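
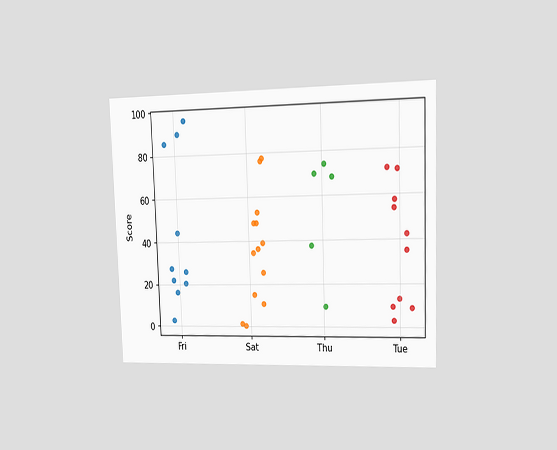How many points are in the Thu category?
The chart is viewed slightly from the right. Counting the markers in the Thu column gives 5.

5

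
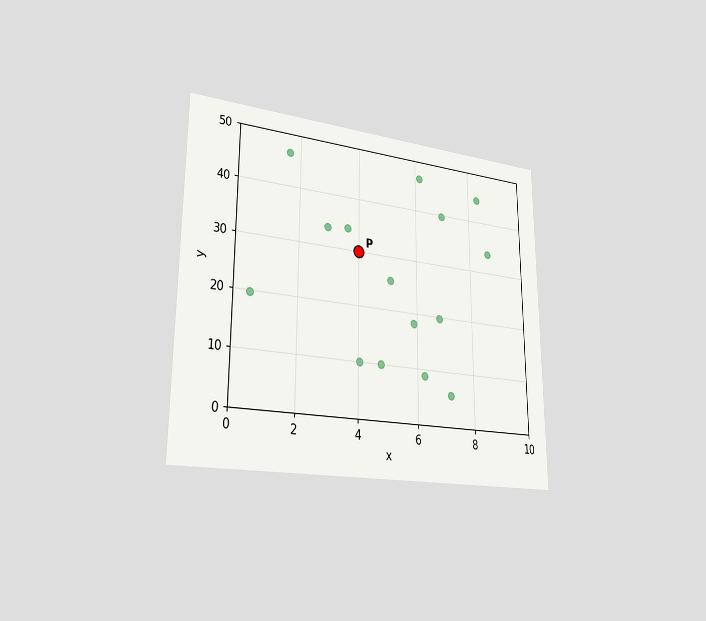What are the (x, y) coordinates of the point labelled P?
(4, 30)

The chart is viewed slightly from the left. Following the gridlines from P to each axis, P sits at (4, 30).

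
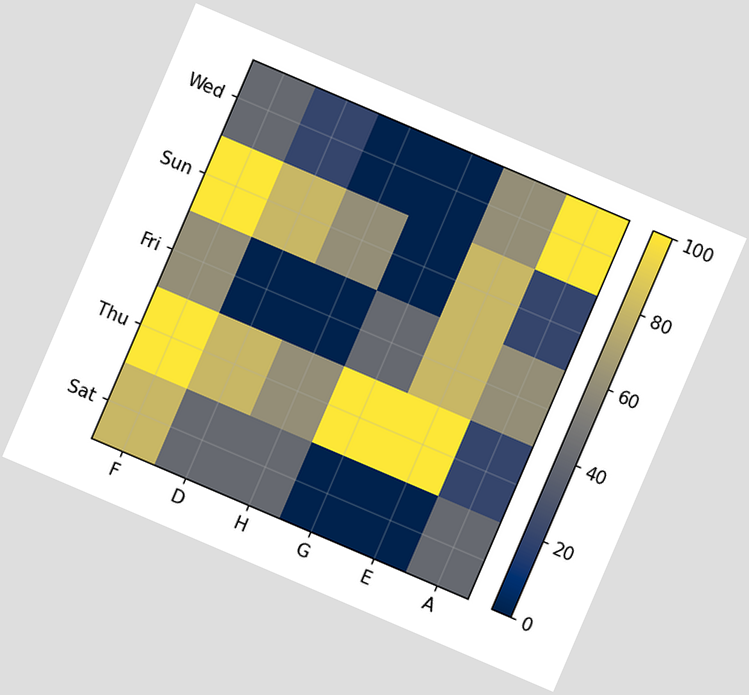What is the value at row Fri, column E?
80

The chart is tilted about 23° clockwise. Matching cell (Fri, E) against the colorbar gives 80.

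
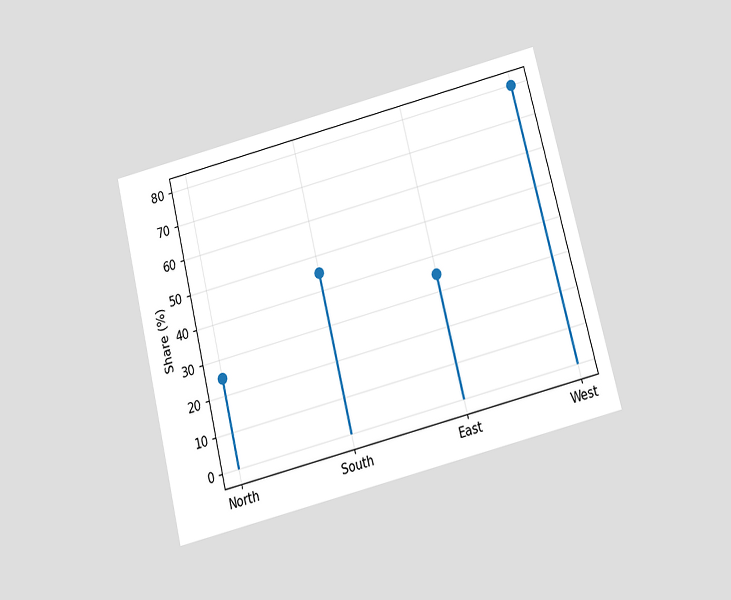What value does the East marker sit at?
The chart is tilted about 14° counter-clockwise and viewed slightly from below. The East marker sits at 35%.

35%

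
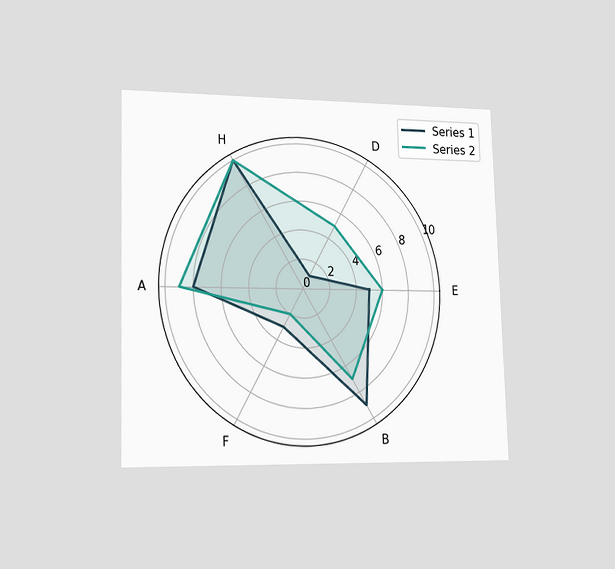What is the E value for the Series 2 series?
The chart is viewed slightly from the left. On the E axis, Series 2 reaches 6.

6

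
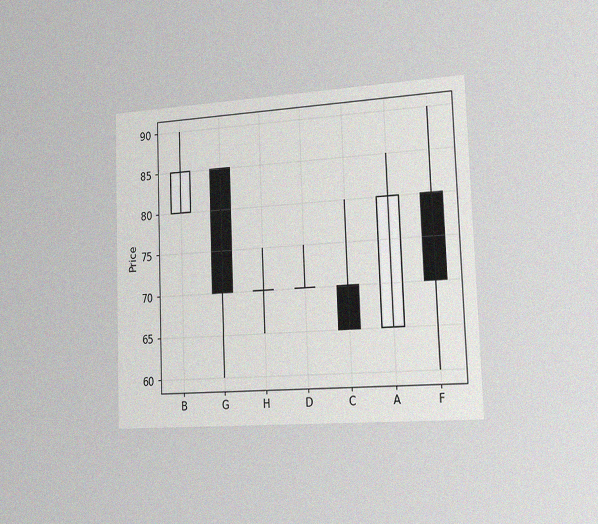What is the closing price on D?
The chart is tilted about 2° counter-clockwise and viewed slightly from the right, with some photo noise. The D candle closes at 70.

70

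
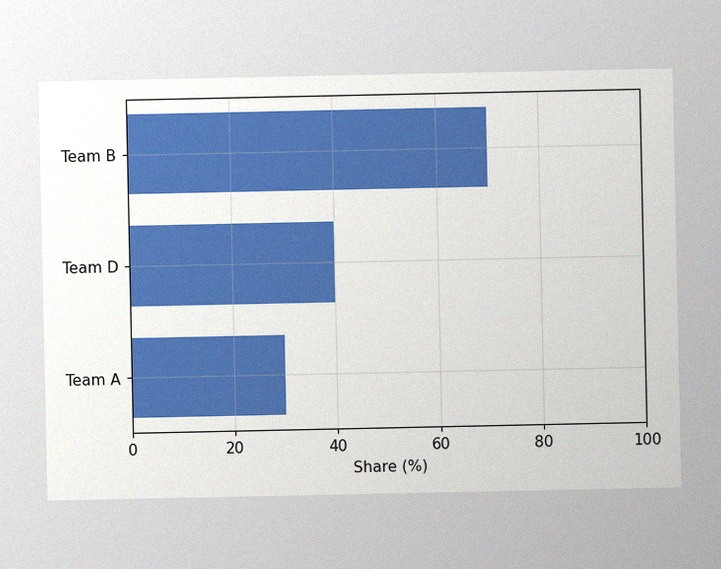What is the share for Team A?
The image has some photo noise and uneven lighting. Reading along the chart's x-axis, the Team A bar reaches 30%.

30%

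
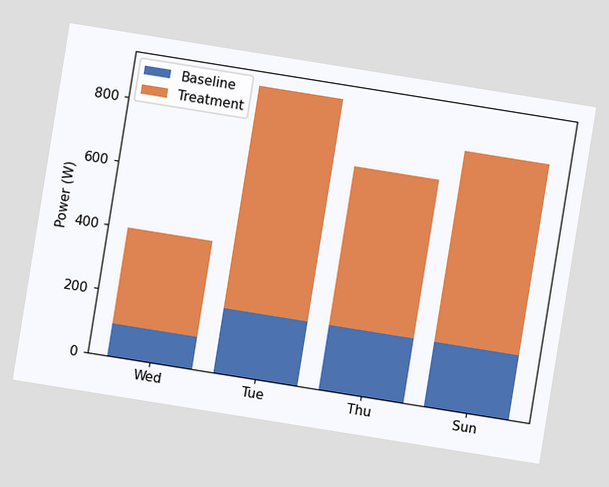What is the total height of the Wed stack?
400W

The chart is tilted about 9° clockwise. The Wed stack's top reaches 400W on the y-axis.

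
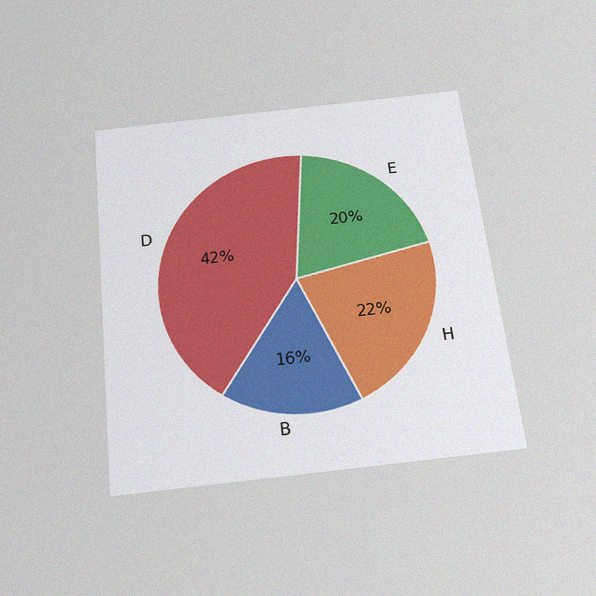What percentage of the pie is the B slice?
The chart is tilted about 6° counter-clockwise and viewed slightly from below, with some photo noise. The B slice takes up 16% of the pie.

16%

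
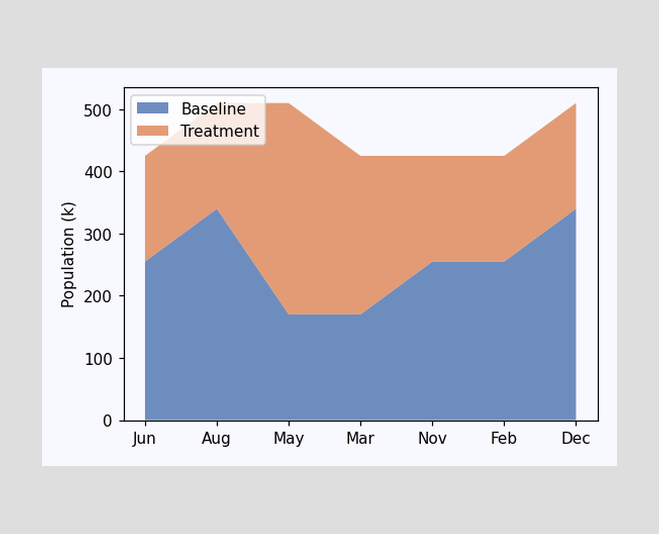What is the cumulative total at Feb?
The stacked total at Feb reaches 425k.

425k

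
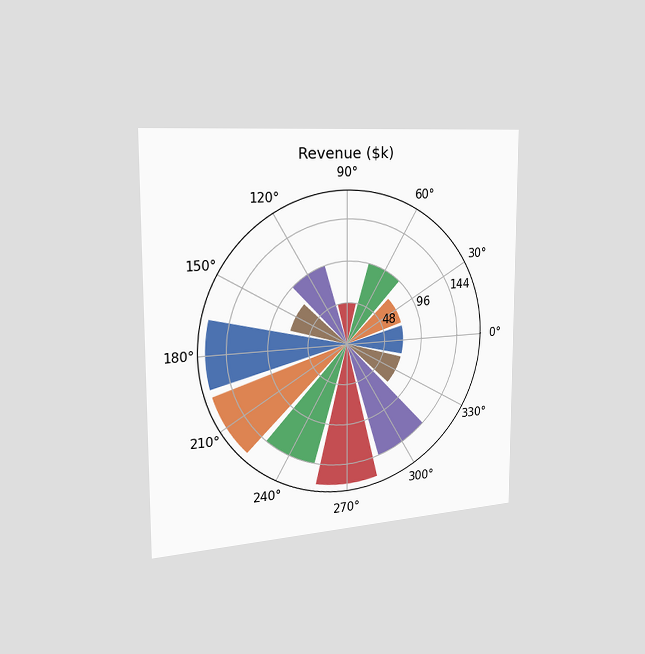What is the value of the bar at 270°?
The chart is viewed slightly from the left. The bar at 270° reaches $168k on the radial axis.

$168k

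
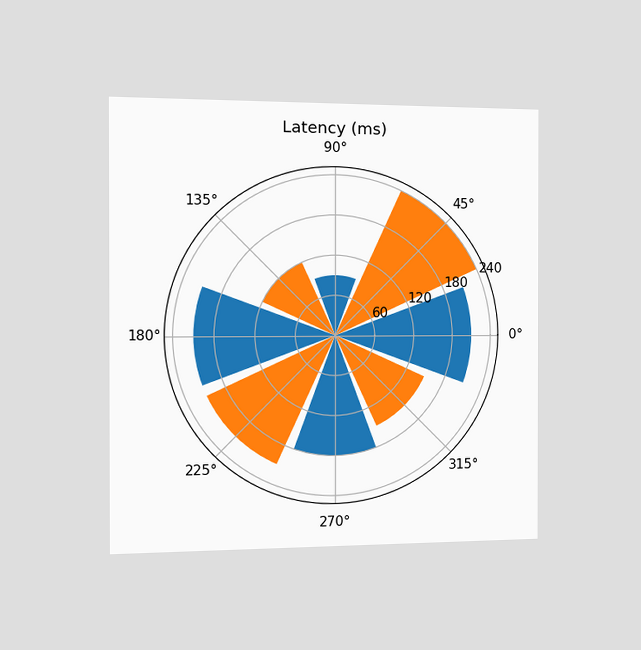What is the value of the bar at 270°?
The chart is viewed slightly from the left. The bar at 270° reaches 180ms on the radial axis.

180ms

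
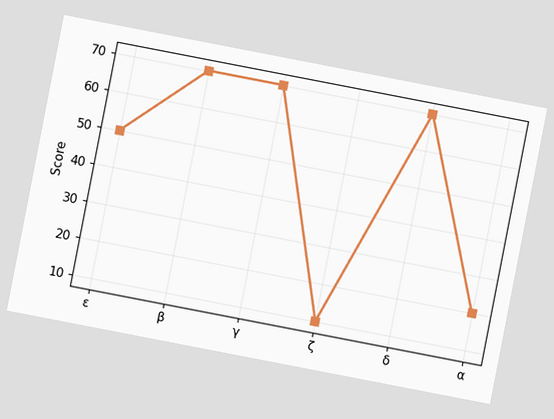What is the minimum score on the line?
10

The chart is tilted about 11° clockwise. The lowest point is at ζ, and reading across to the y-axis gives 10.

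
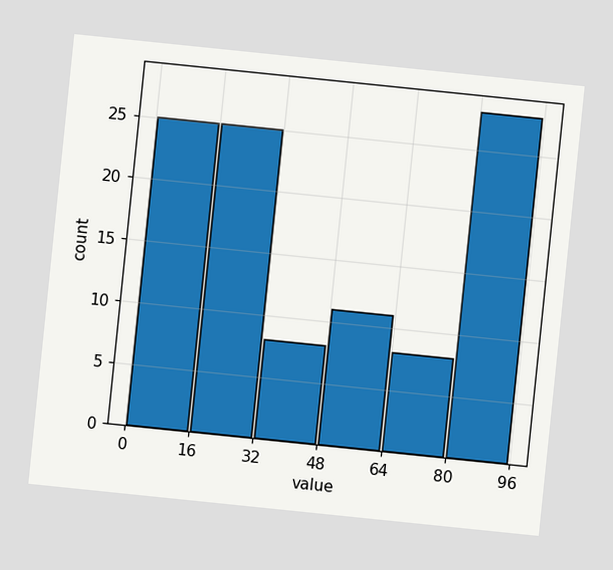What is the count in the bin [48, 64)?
11

The chart is tilted about 6° clockwise. The [48, 64) bin has height 11.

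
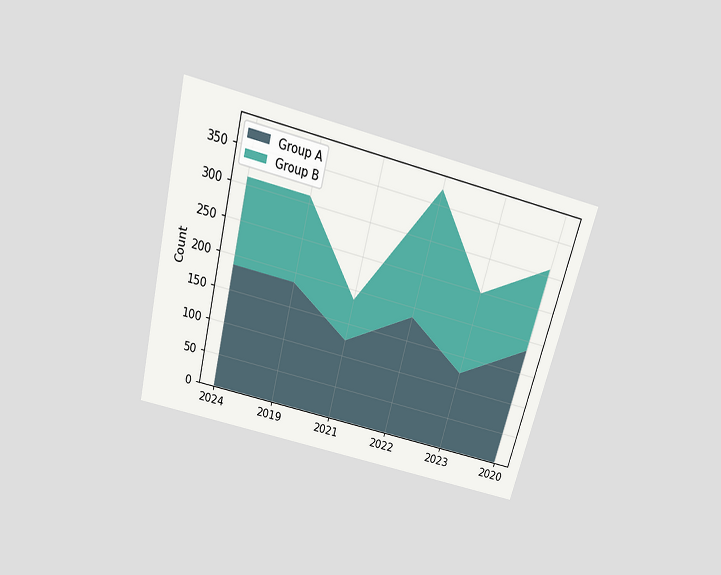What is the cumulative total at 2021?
186

The chart is tilted about 14° clockwise and viewed slightly from above. The stacked total at 2021 reaches 186.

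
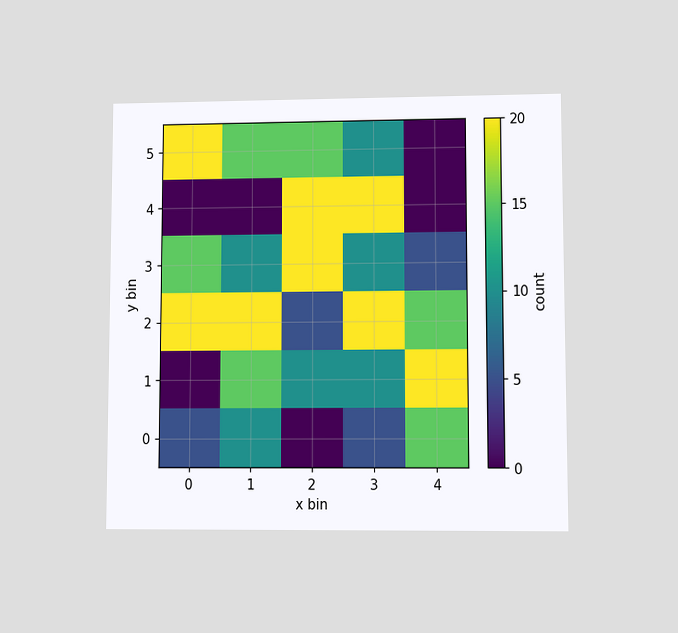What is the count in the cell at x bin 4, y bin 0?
The chart is viewed at a slight angle. Matching the cell (4, 0) against the colorbar gives 15.

15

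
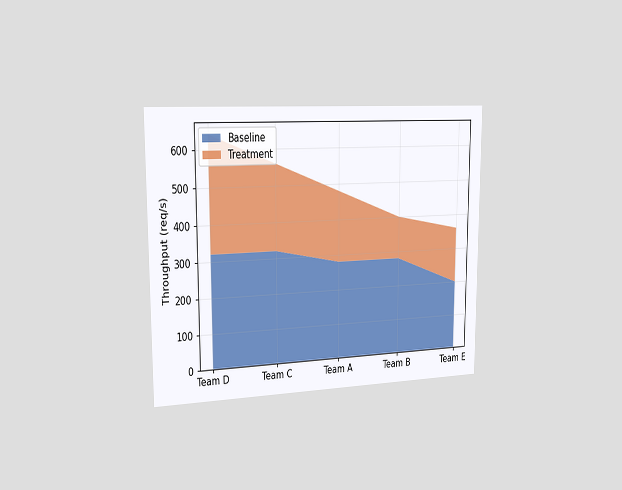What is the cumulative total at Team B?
400req/s

The chart is viewed slightly from the left. The stacked total at Team B reaches 400req/s.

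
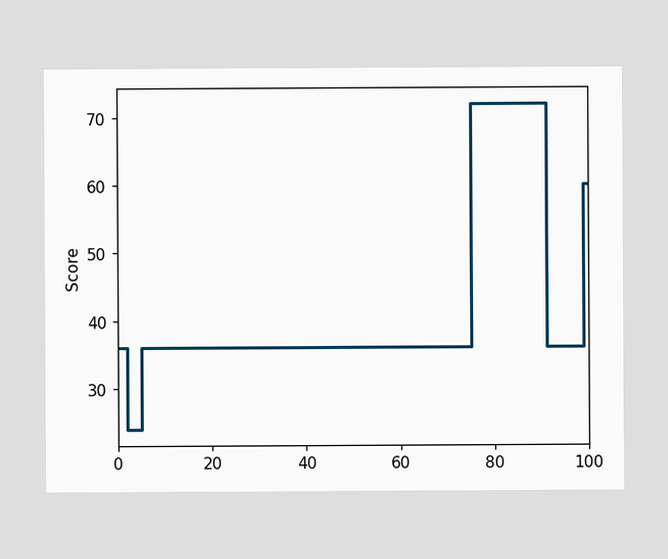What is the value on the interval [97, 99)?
On [97, 99) the step sits at 36.

36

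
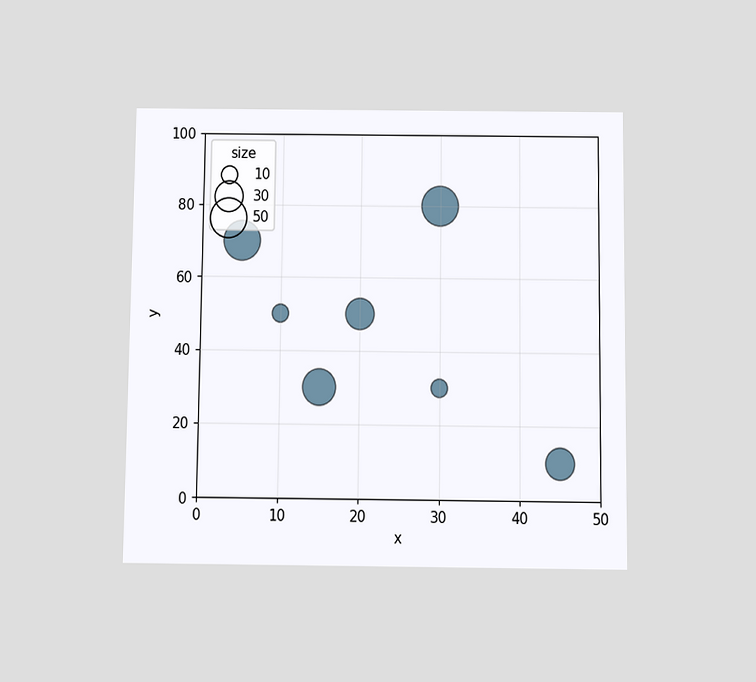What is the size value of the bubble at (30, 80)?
50

The chart is viewed slightly from below. Matching the bubble at (30, 80) against the size legend gives 50.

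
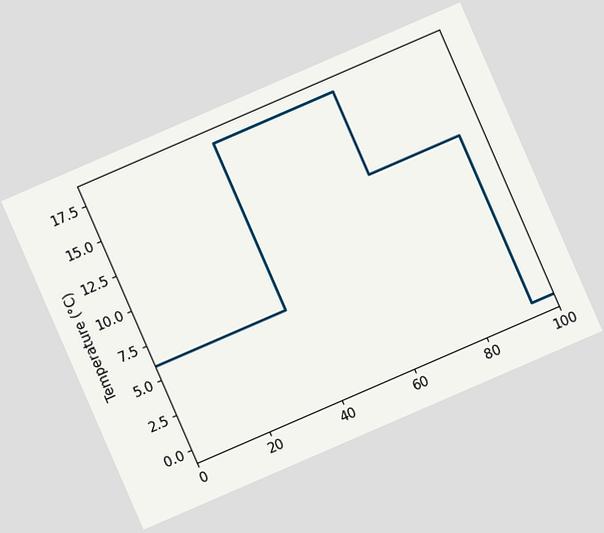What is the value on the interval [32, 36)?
6°C

The chart is tilted about 23° counter-clockwise. On [32, 36) the step sits at 6°C.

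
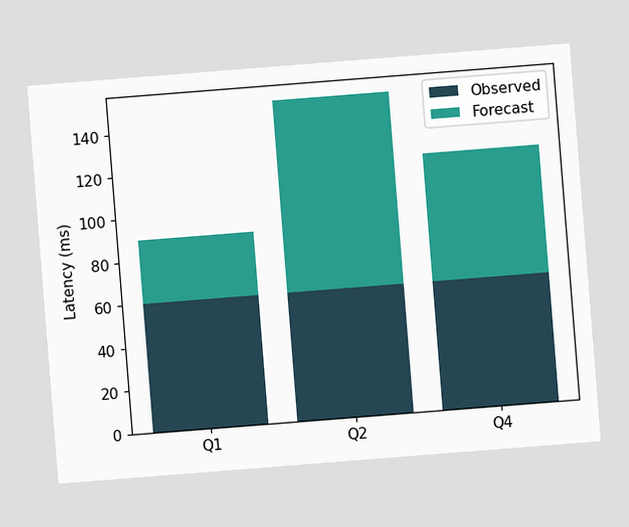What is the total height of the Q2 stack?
150ms

The chart is tilted about 4° counter-clockwise. The Q2 stack's top reaches 150ms on the y-axis.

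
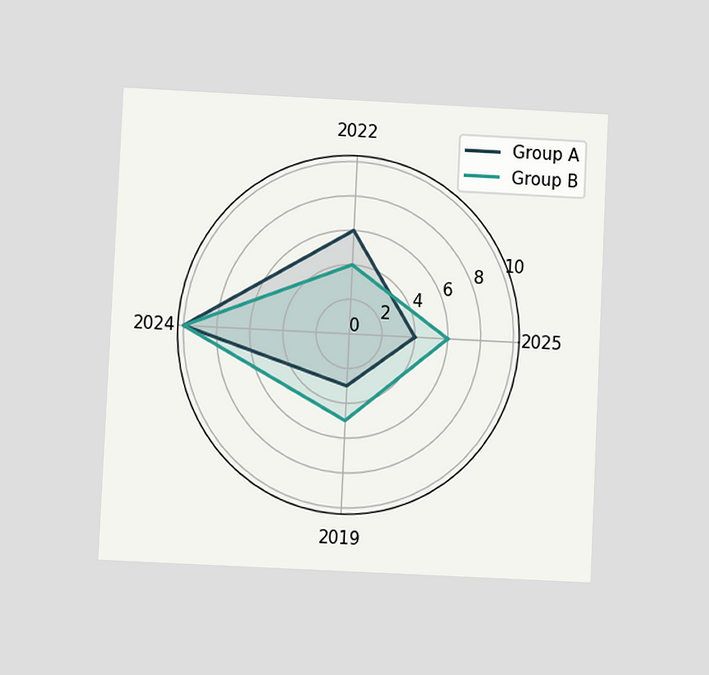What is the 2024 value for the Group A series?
10

The chart is tilted about 3° clockwise and viewed at a slight angle. On the 2024 axis, Group A reaches 10.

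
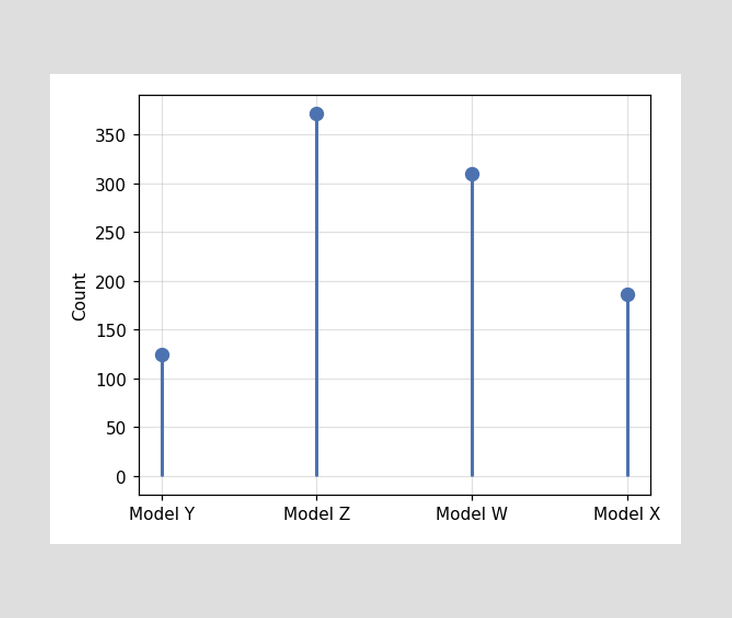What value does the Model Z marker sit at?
The Model Z marker sits at 372.

372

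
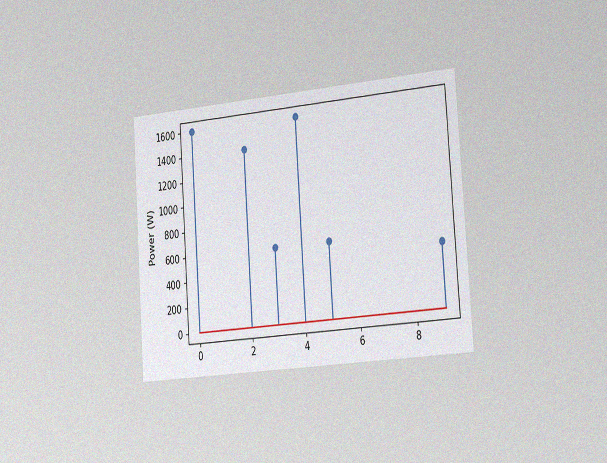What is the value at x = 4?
1600W

The chart is tilted about 4° counter-clockwise and viewed slightly from the right, with some photo noise. The stem at x=4 reaches 1600W.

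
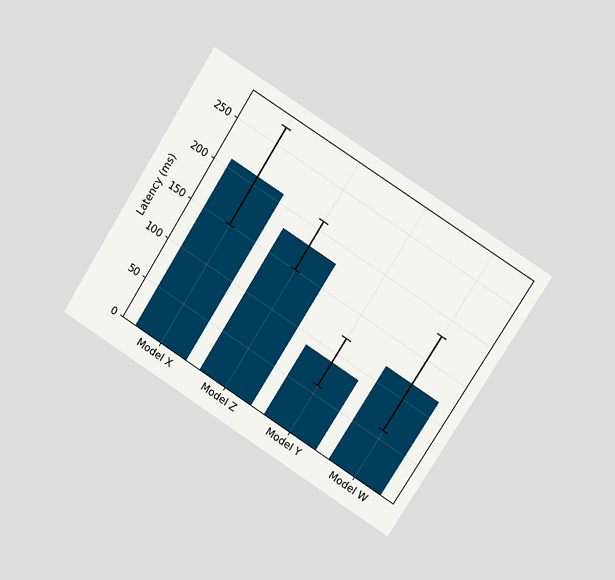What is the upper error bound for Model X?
The chart is tilted about 32° clockwise and viewed at a slight angle. The Model X bar's upper whisker reaches 270ms.

270ms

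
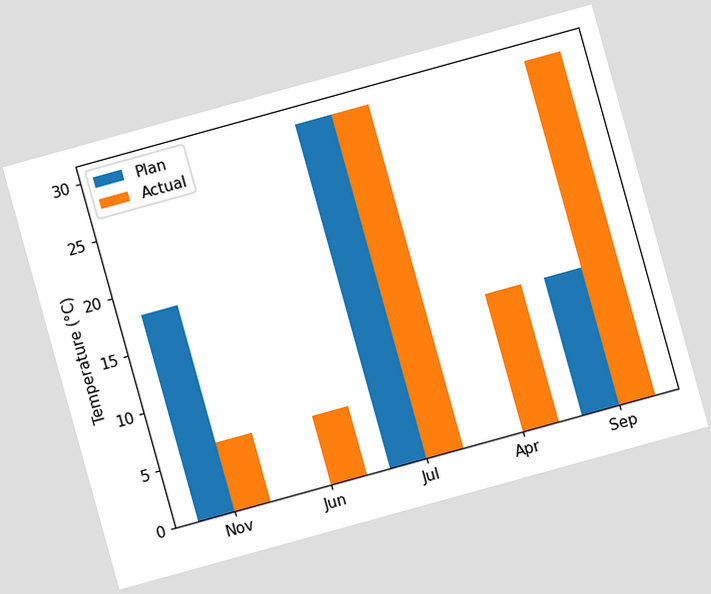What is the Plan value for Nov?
The chart is tilted about 15° counter-clockwise. The Plan bar at Nov reaches 18°C on the y-axis.

18°C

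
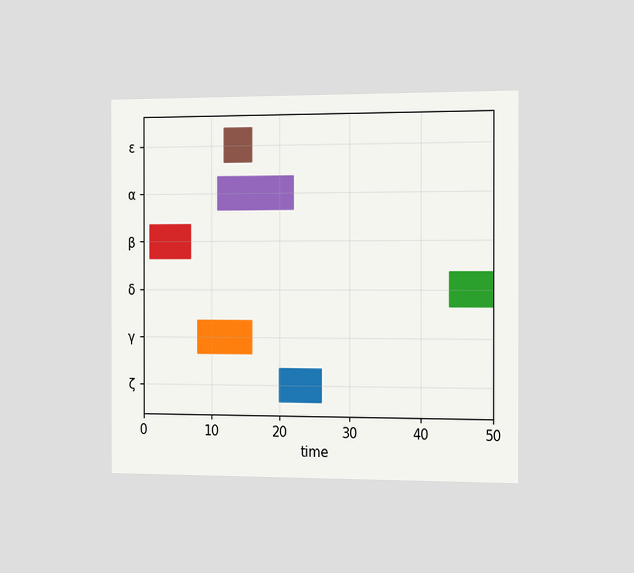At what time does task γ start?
The chart is viewed slightly from the right. The γ bar begins at t=8.

8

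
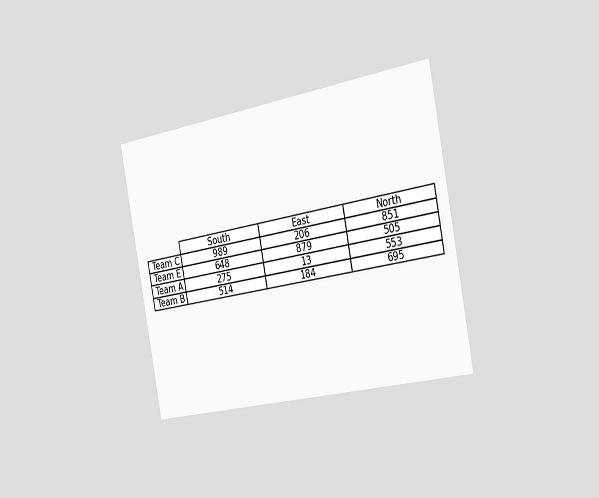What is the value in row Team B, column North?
The chart is tilted about 11° counter-clockwise and viewed slightly from the right. The (Team B, North) cell reads 695.

695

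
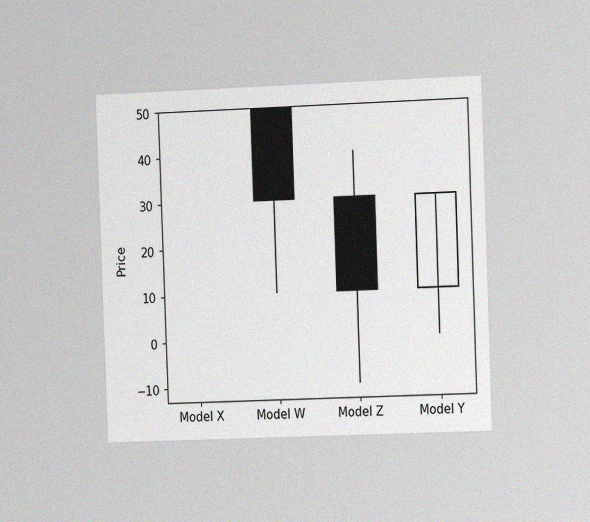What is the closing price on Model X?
50

The chart is tilted about 2° counter-clockwise and viewed slightly from the right, with some photo noise. The Model X candle closes at 50.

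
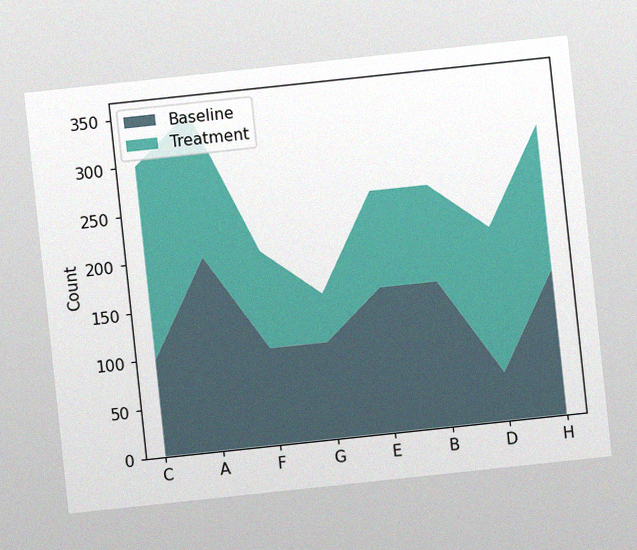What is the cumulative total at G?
The chart is tilted about 6° counter-clockwise, with some photo noise. The stacked total at G reaches 150.

150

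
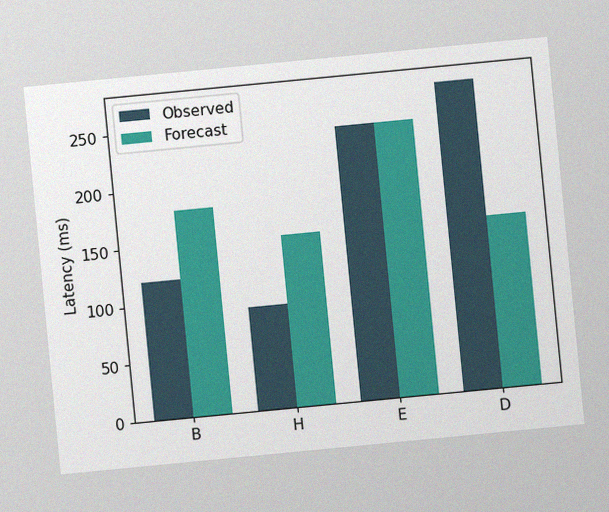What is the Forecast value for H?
150ms

The chart is tilted about 5° counter-clockwise, with some photo noise. The Forecast bar at H reaches 150ms on the y-axis.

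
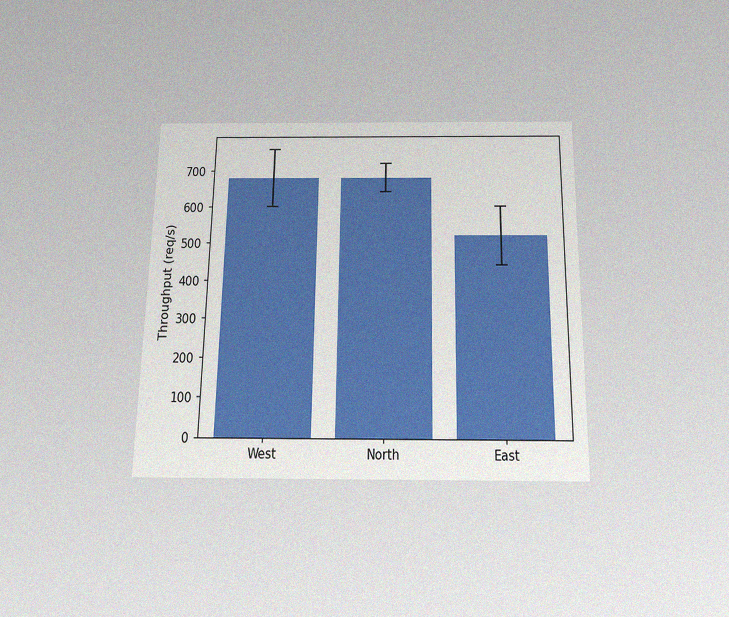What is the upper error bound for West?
The chart is viewed slightly from below, with some photo noise. The West bar's upper whisker reaches 760req/s.

760req/s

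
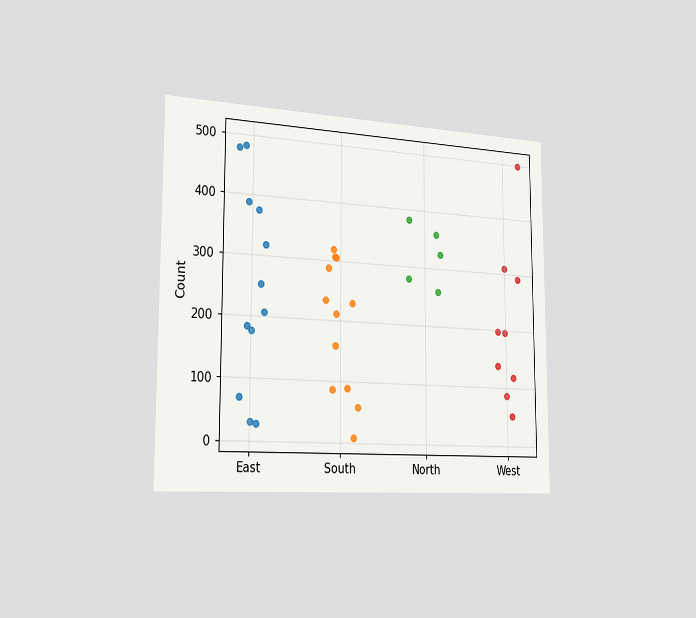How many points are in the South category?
The chart is viewed slightly from the left. Counting the markers in the South column gives 12.

12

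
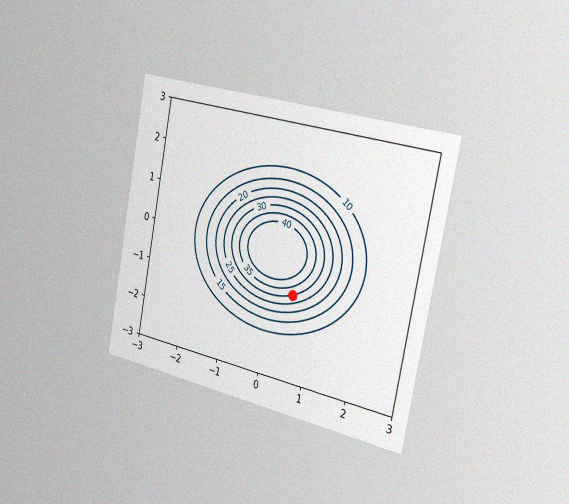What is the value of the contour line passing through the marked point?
The chart is tilted about 11° clockwise and viewed slightly from the right, with some photo noise. The marked point sits on the contour labelled 30.

30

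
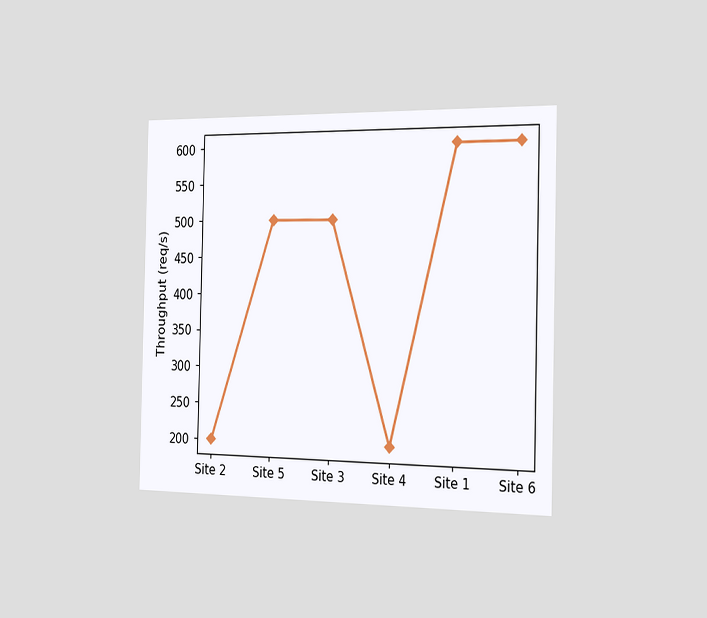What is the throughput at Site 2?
200req/s

The chart is viewed slightly from the right. At Site 2, the line is at 200req/s.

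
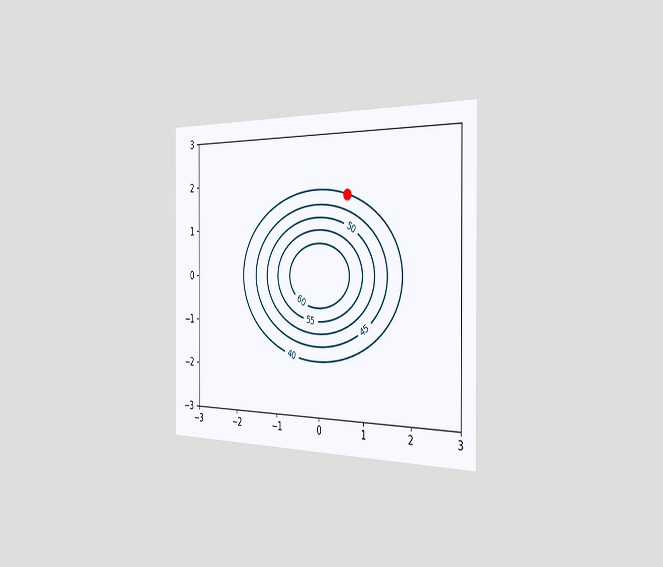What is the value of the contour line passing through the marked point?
The chart is viewed slightly from the right. The marked point sits on the contour labelled 40.

40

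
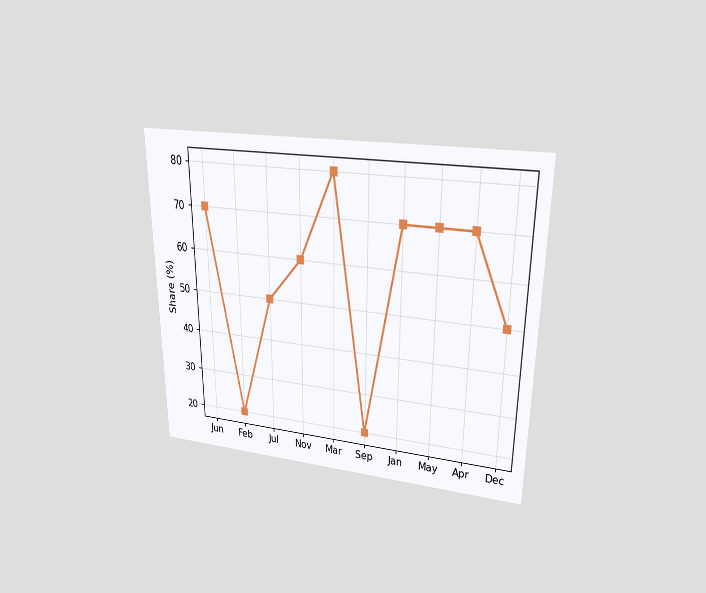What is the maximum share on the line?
The chart is viewed slightly from above. The highest point is at Mar, and reading across to the y-axis gives 80%.

80%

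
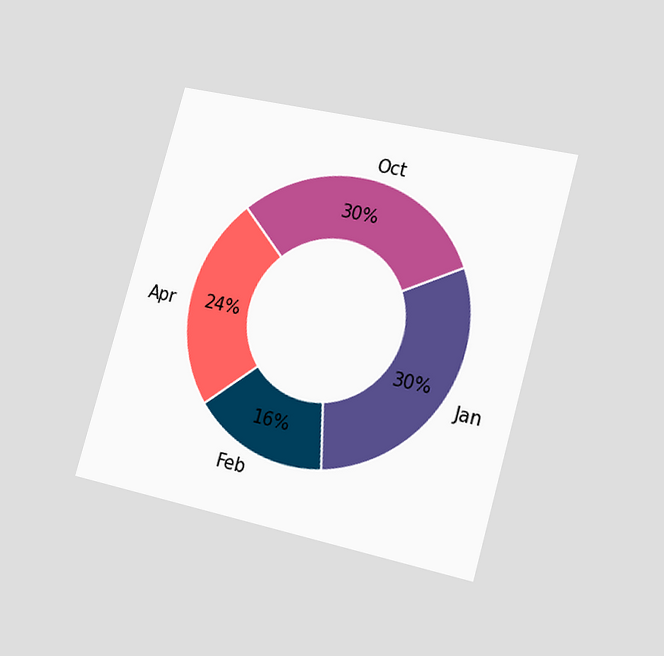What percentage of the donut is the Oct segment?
The chart is tilted about 16° clockwise and viewed slightly from the right. The Oct segment takes up 30% of the ring.

30%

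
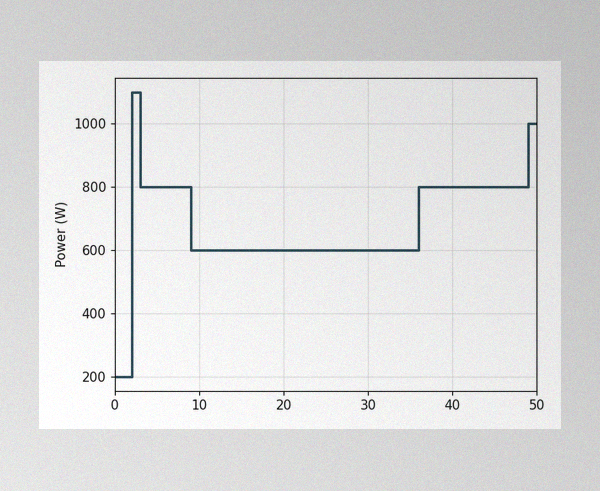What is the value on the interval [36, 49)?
800W

The image has some photo noise and uneven lighting. On [36, 49) the step sits at 800W.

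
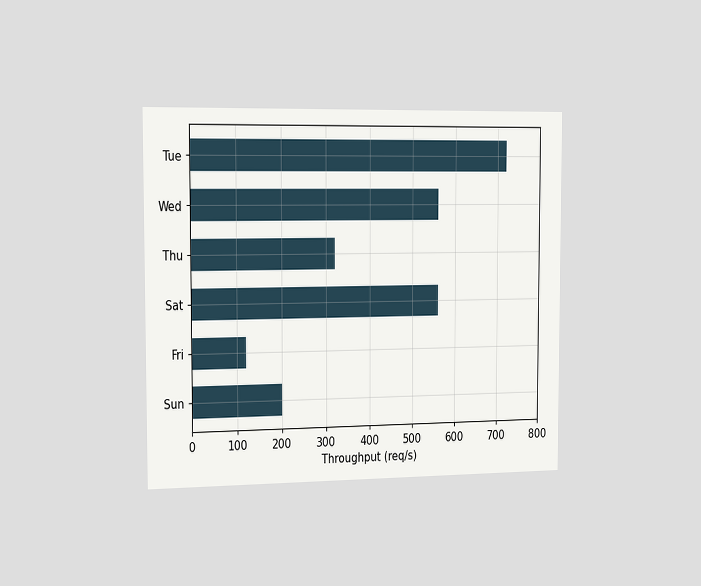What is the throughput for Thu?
320req/s

The chart is viewed slightly from the left. Reading along the chart's x-axis, the Thu bar reaches 320req/s.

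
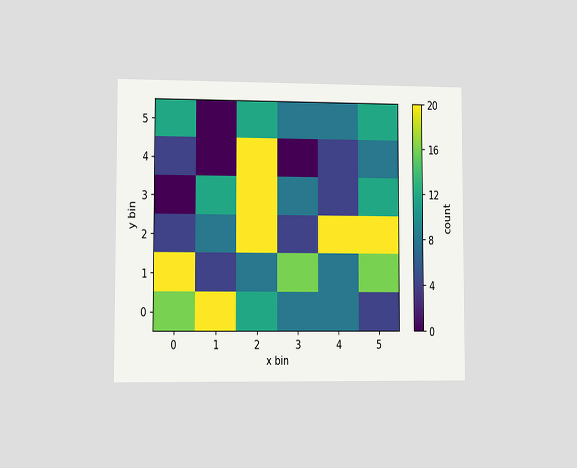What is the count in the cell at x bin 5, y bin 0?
4

The chart is viewed slightly from the left. Matching the cell (5, 0) against the colorbar gives 4.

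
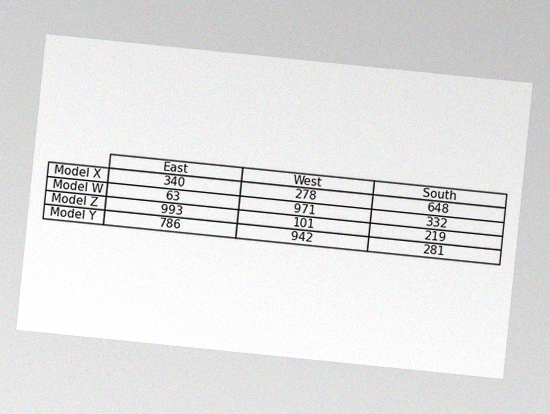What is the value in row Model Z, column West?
The chart is tilted about 6° clockwise, with some photo noise. The (Model Z, West) cell reads 101.

101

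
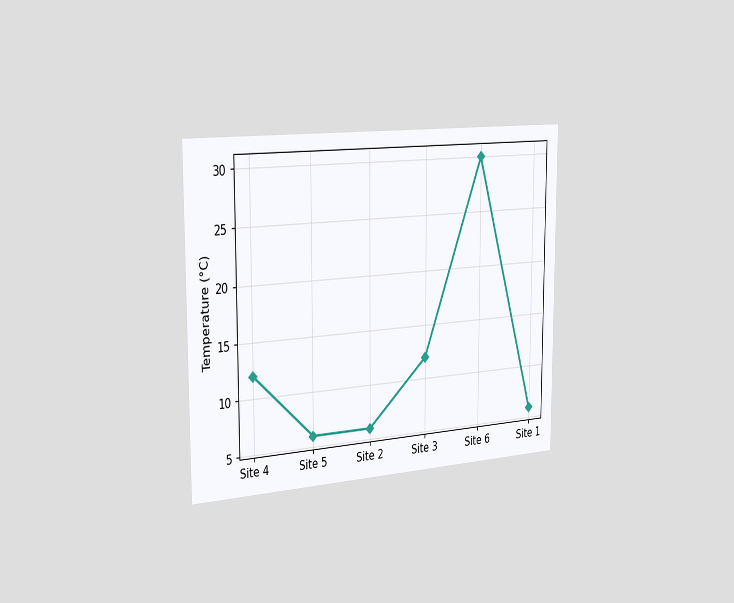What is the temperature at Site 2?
6°C

The chart is viewed slightly from the left. At Site 2, the line is at 6°C.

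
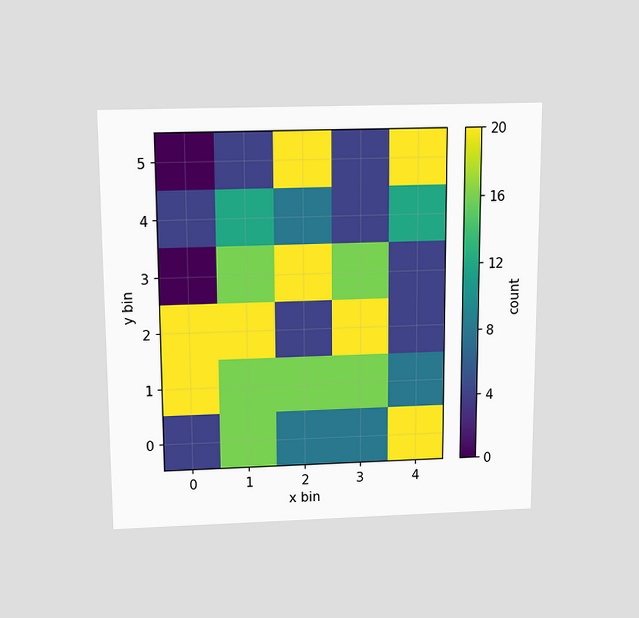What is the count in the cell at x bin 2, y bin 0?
The chart is viewed slightly from above. Matching the cell (2, 0) against the colorbar gives 8.

8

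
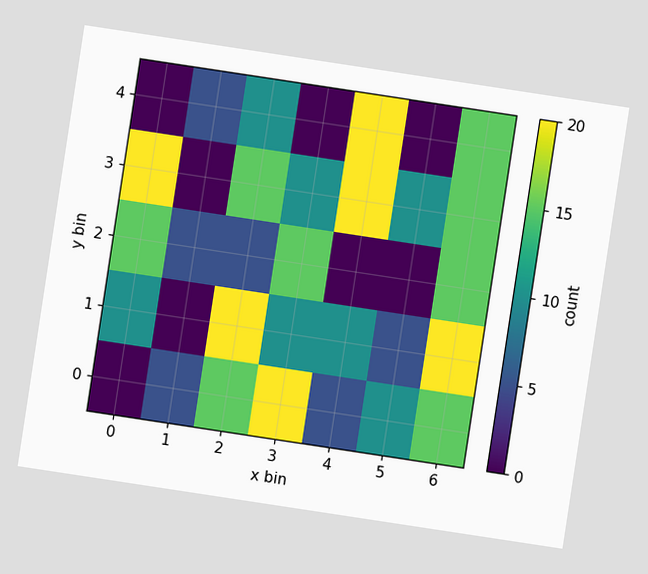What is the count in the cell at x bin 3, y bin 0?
The chart is tilted about 9° clockwise. Matching the cell (3, 0) against the colorbar gives 20.

20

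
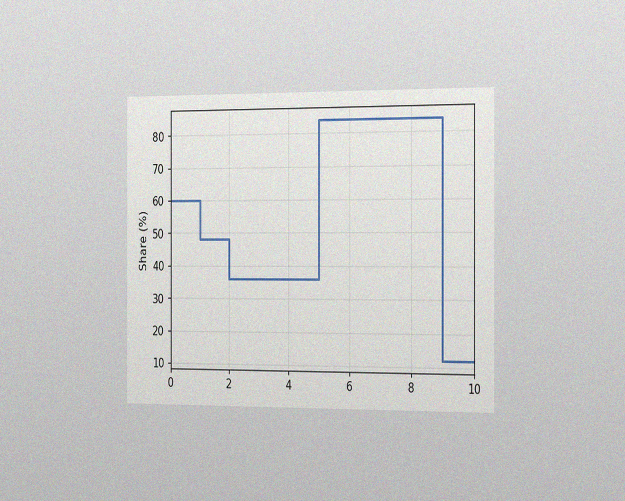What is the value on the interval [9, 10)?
12%

The chart is viewed slightly from the right, with some photo noise. On [9, 10) the step sits at 12%.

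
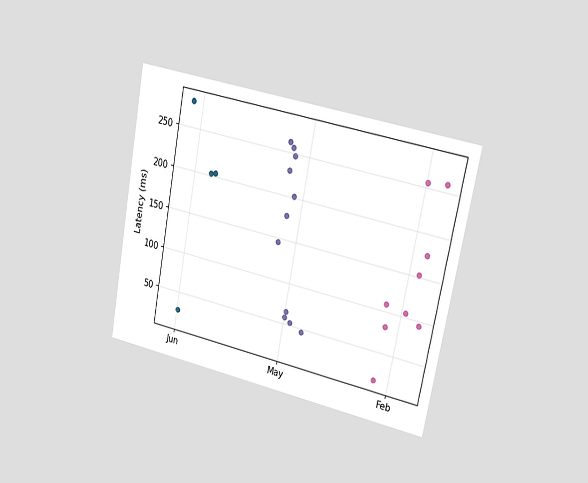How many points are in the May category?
The chart is tilted about 11° clockwise and viewed slightly from the right. Counting the markers in the May column gives 11.

11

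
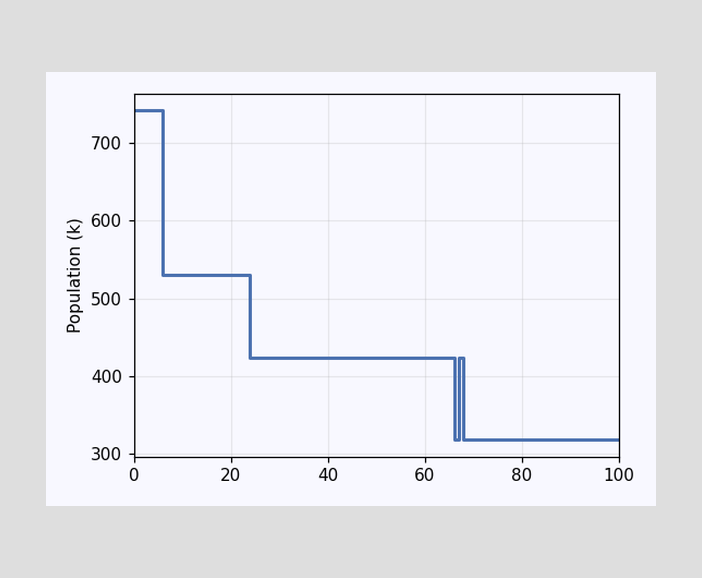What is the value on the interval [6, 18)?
On [6, 18) the step sits at 530k.

530k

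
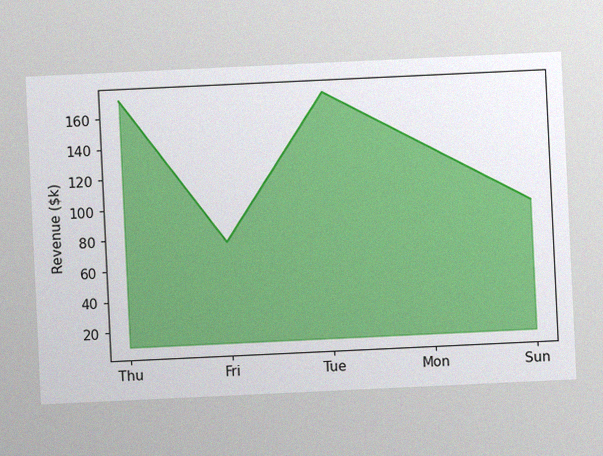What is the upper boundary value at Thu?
The chart is tilted about 3° counter-clockwise, with some photo noise. At Thu the upper boundary is at $171k.

$171k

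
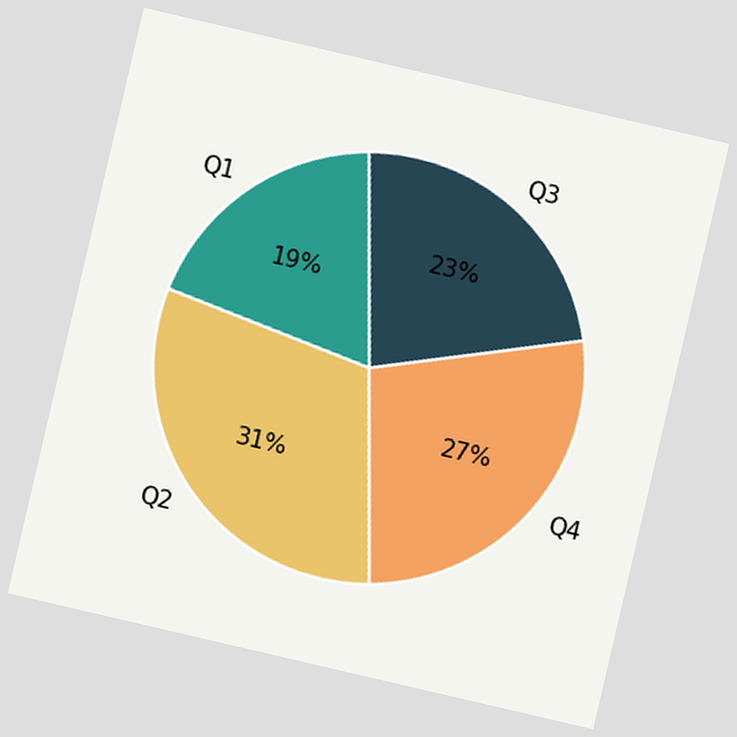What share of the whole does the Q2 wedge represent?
The chart is tilted about 13° clockwise. The Q2 slice takes up 31% of the pie.

31%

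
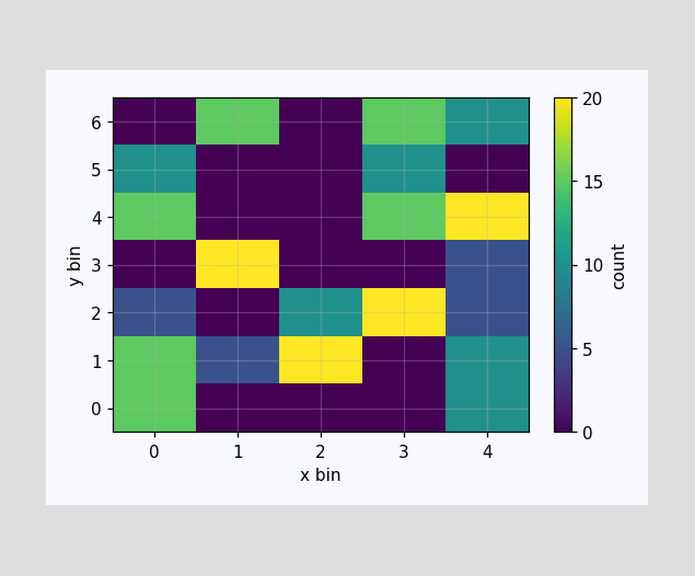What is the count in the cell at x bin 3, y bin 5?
10

Matching the cell (3, 5) against the colorbar gives 10.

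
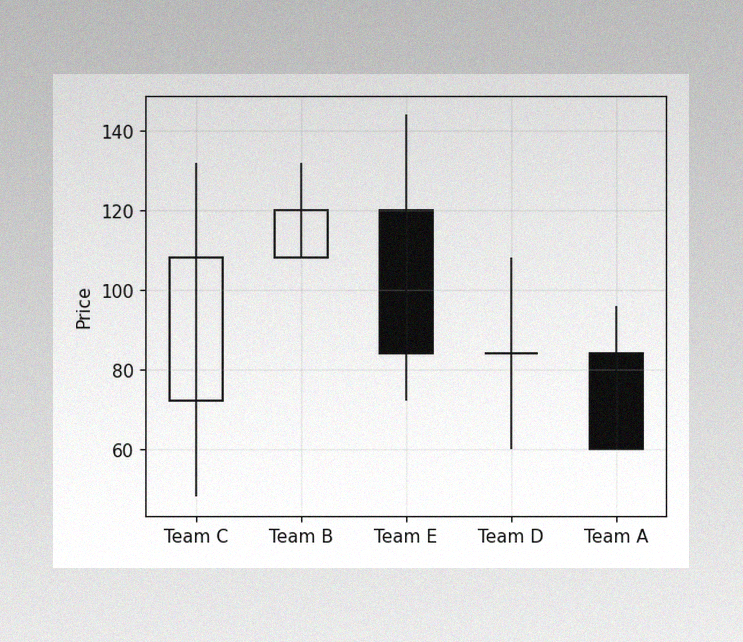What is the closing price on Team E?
The image has some photo noise and uneven lighting. The Team E candle closes at 84.

84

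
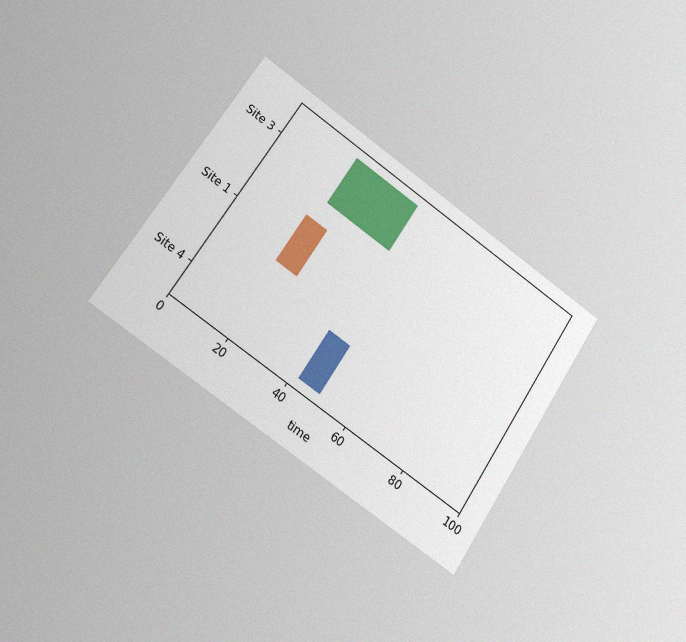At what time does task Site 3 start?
22

The chart is tilted about 34° clockwise and viewed slightly from the left, with some photo noise. The Site 3 bar begins at t=22.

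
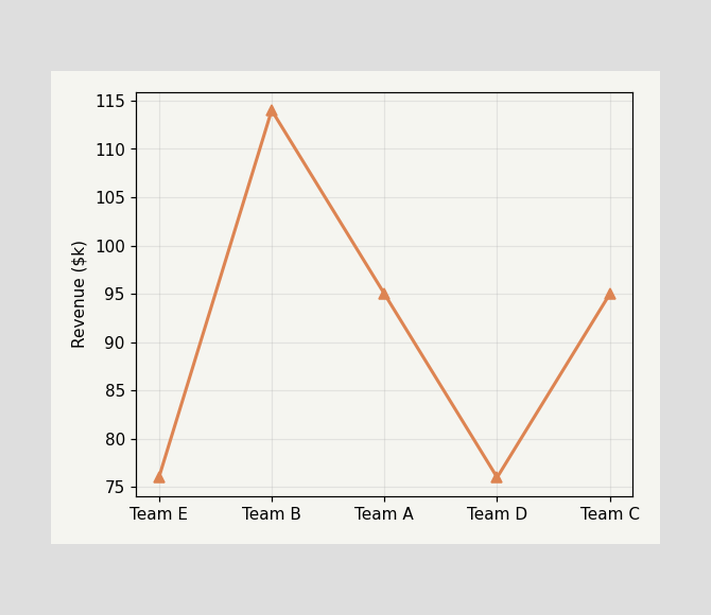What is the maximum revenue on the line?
$114k

The highest point is at Team B, and reading across to the y-axis gives $114k.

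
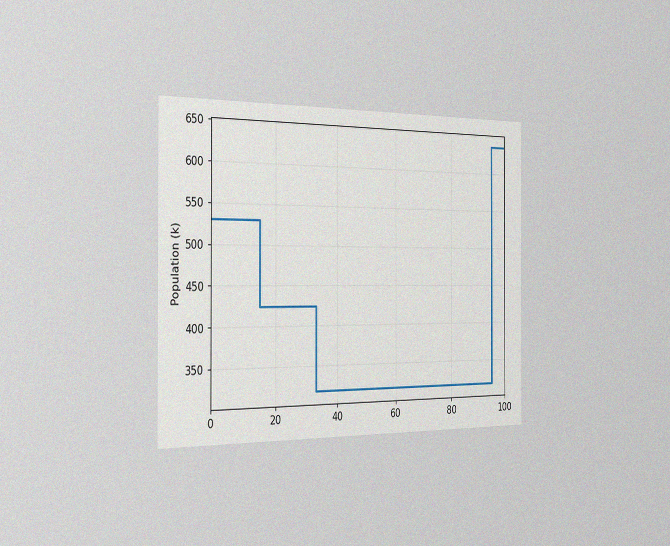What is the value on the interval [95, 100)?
The chart is viewed slightly from the left, with some photo noise. On [95, 100) the step sits at 636k.

636k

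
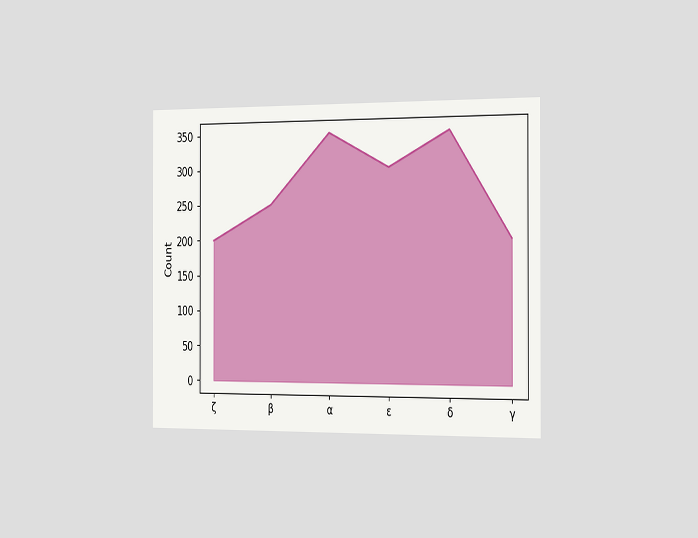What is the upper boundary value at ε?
300

The chart is viewed slightly from the right. At ε the upper boundary is at 300.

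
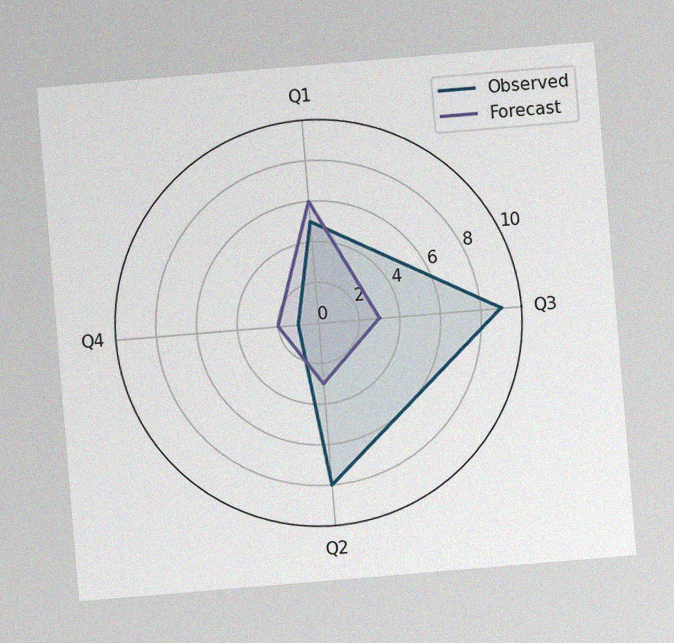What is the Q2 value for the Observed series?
8

The chart is tilted about 5° counter-clockwise, with some photo noise. On the Q2 axis, Observed reaches 8.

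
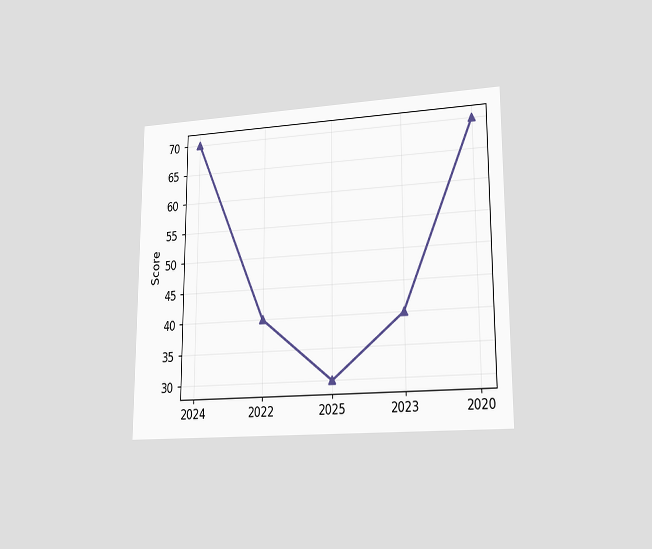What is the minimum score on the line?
The chart is viewed at a slight angle. The lowest point is at 2025, and reading across to the y-axis gives 30.

30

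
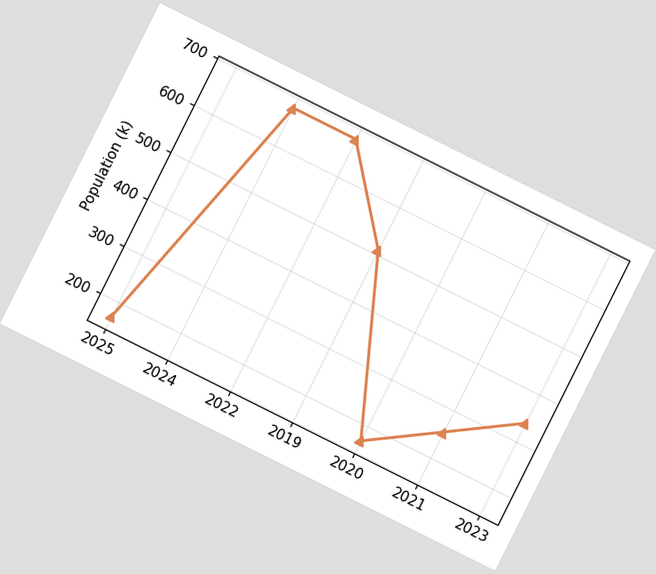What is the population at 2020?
170k

The chart is tilted about 27° clockwise. At 2020, the line is at 170k.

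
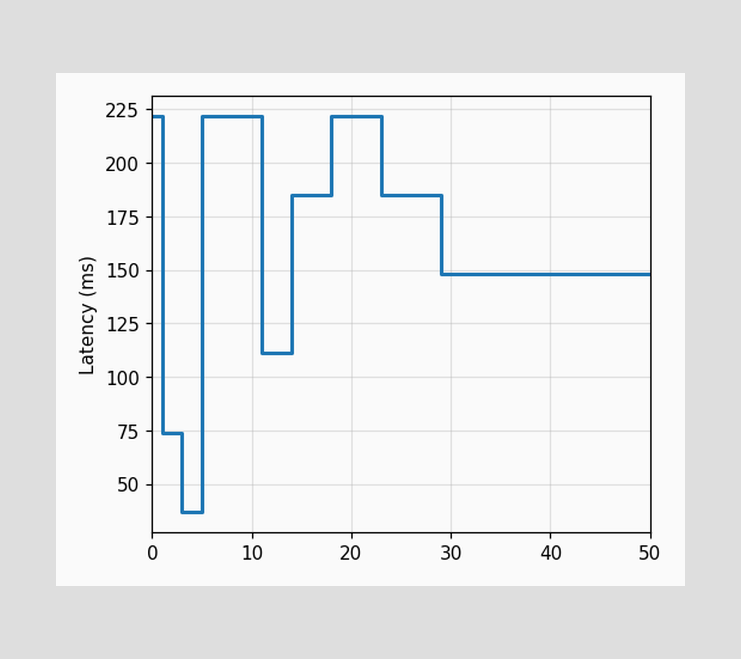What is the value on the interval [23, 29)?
185ms

On [23, 29) the step sits at 185ms.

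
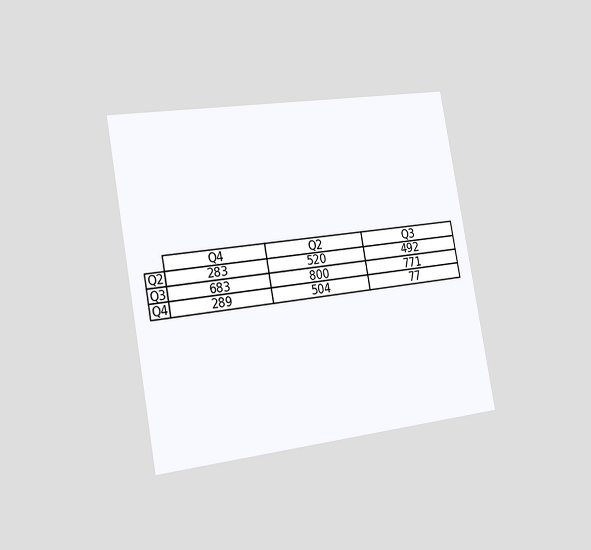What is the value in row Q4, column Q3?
77

The chart is tilted about 10° counter-clockwise and viewed slightly from the left. The (Q4, Q3) cell reads 77.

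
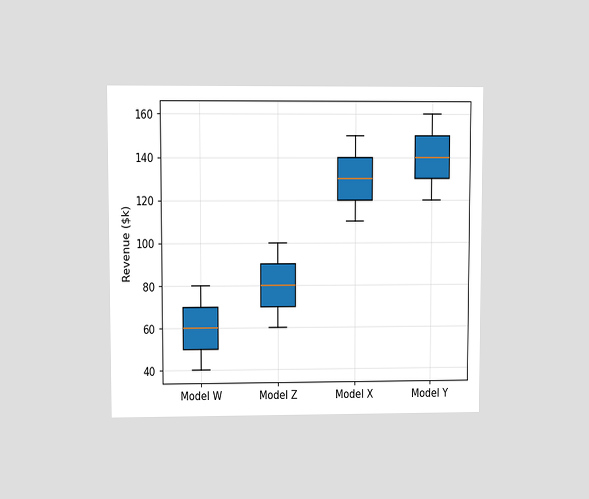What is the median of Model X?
$130k

The chart is viewed at a slight angle. The median line in the Model X box sits at $130k.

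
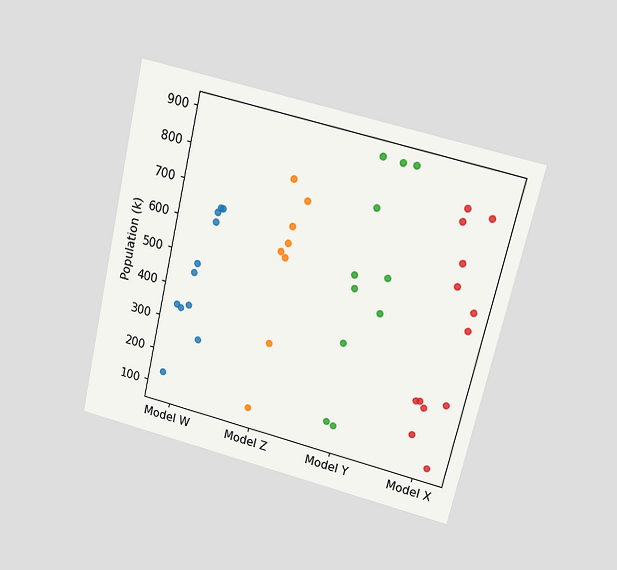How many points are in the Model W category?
The chart is tilted about 13° clockwise and viewed at a slight angle. Counting the markers in the Model W column gives 11.

11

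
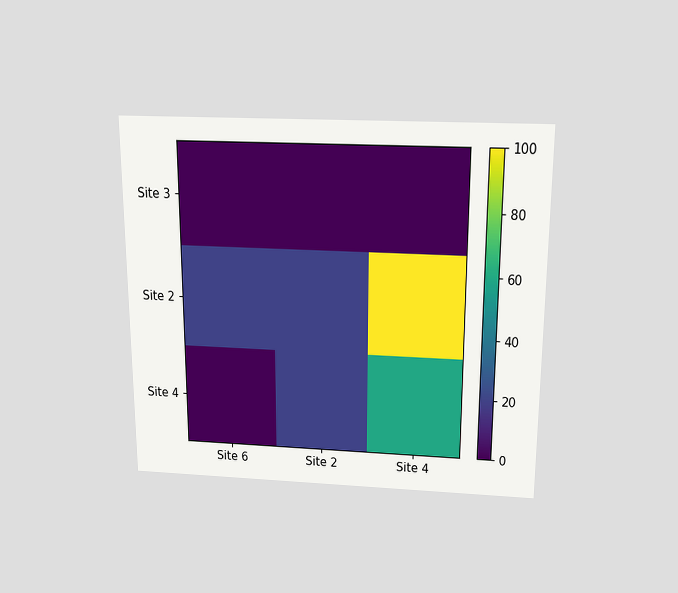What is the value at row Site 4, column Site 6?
The chart is viewed slightly from above. Matching cell (Site 4, Site 6) against the colorbar gives 0.

0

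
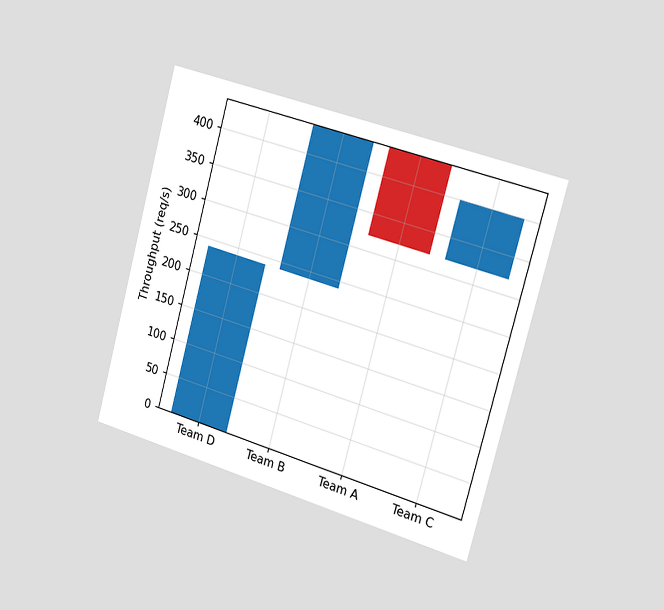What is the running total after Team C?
400req/s

The chart is tilted about 15° clockwise and viewed slightly from the right. After Team C the running total reaches 400req/s.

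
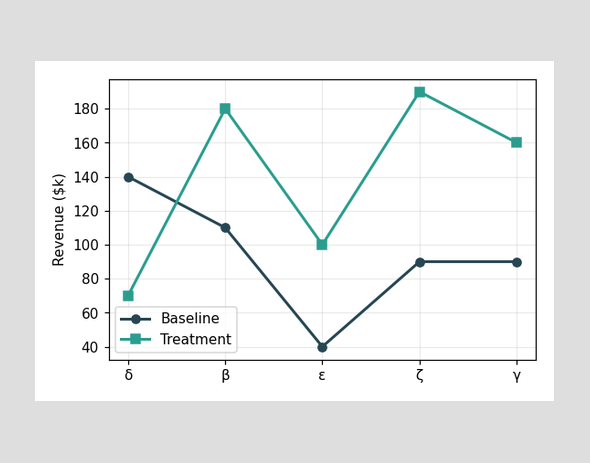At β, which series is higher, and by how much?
Treatment, by $70k

At β, Treatment sits above the other line by $70k.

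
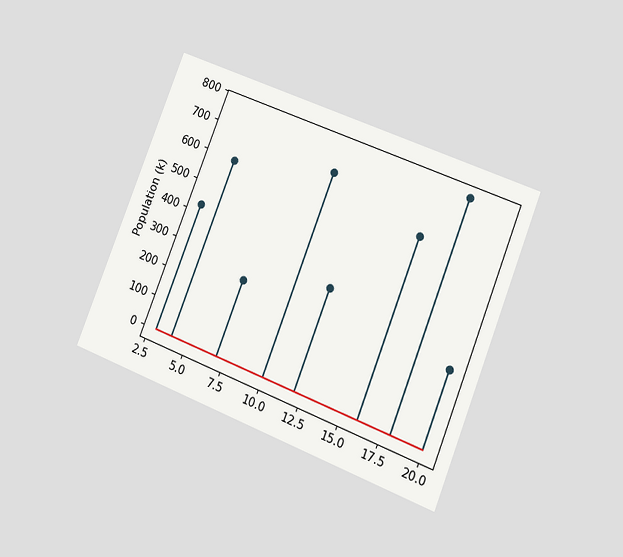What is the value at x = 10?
The chart is tilted about 21° clockwise and viewed at a slight angle. The stem at x=10 reaches 680k.

680k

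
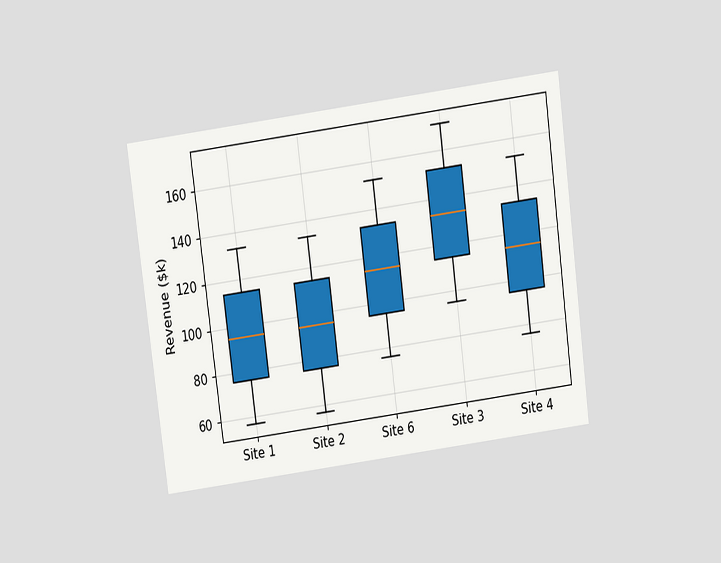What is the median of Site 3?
$133k

The chart is tilted about 7° counter-clockwise and viewed slightly from above. The median line in the Site 3 box sits at $133k.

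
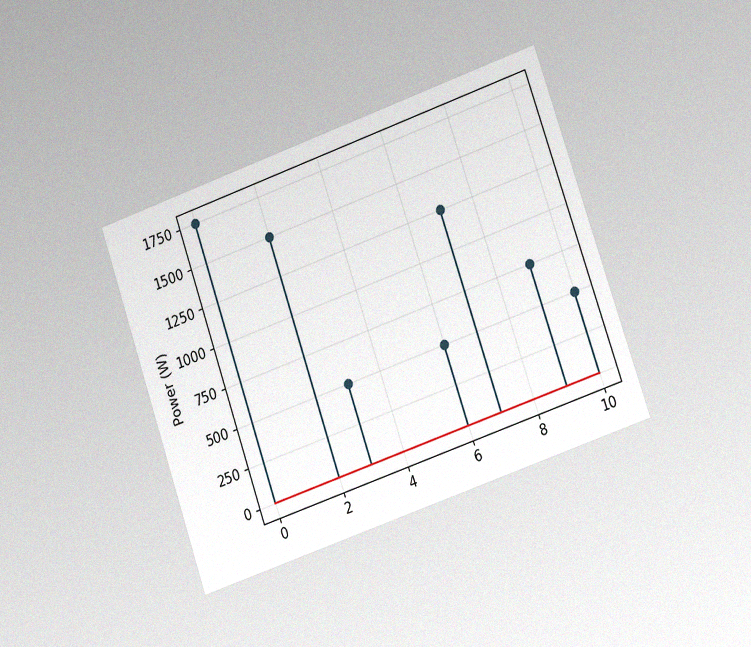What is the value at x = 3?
The chart is tilted about 19° counter-clockwise and viewed slightly from the right, with some photo noise. The stem at x=3 reaches 500W.

500W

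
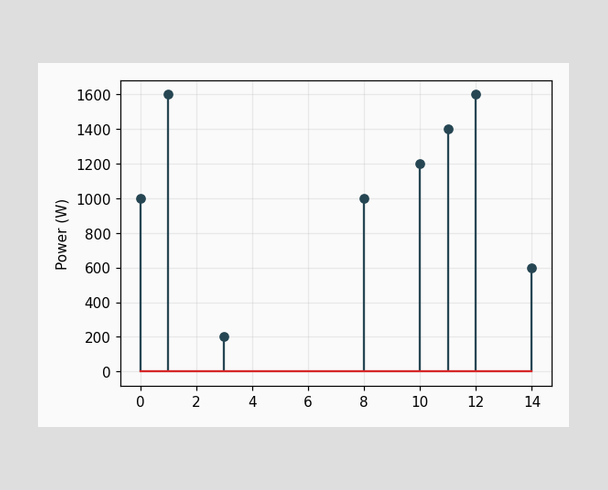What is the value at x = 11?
1400W

The stem at x=11 reaches 1400W.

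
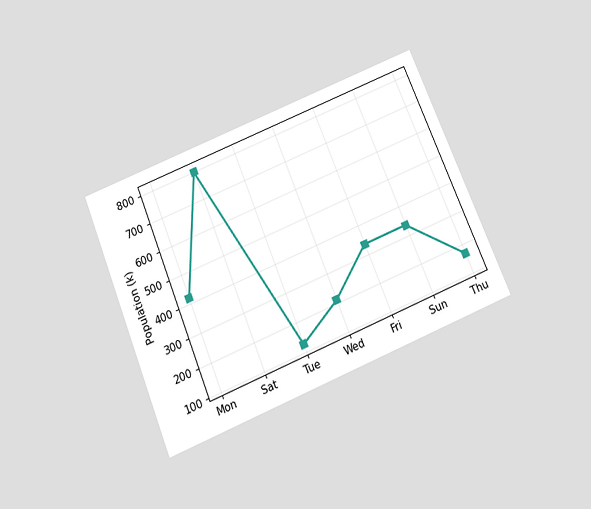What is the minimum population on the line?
The chart is tilted about 22° counter-clockwise and viewed slightly from below. The lowest point is at Tue, and reading across to the y-axis gives 126k.

126k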